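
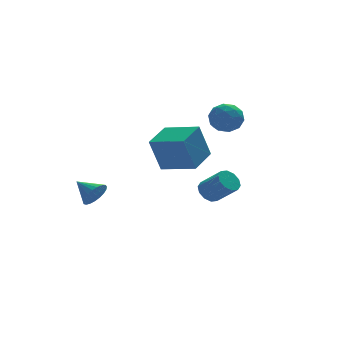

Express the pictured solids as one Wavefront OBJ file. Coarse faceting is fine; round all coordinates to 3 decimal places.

v 3.212 2.889 4.465
v 3.746 2.903 3.596
v 2.794 1.317 4.184
v 3.328 1.331 3.315
v 3.812 1.373 4.211
v 4.071 2.344 4.385
v 2.469 1.876 3.395
v 2.728 2.847 3.569
v 3.287 2.277 2.935
v 4.117 1.966 3.439
v 2.423 2.254 4.341
v 3.253 1.943 4.845
v 3.515 3.034 4.055
v 3.025 1.186 3.725
v 3.309 1.211 4.252
v 3.623 1.219 3.741
v 3.706 2.705 4.519
v 4.02 2.714 4.008
v 4.059 1.814 4.37
v 2.52 1.506 3.772
v 2.834 1.515 3.261
v 2.917 3.001 4.039
v 3.231 3.009 3.528
v 2.481 2.406 3.41
v 3.559 2.674 3.156
v 3.314 1.75 2.99
v 2.809 2.07 3.037
v 2.961 2.641 3.14
v 4.047 2.491 3.452
v 3.802 1.567 3.287
v 4.087 1.592 3.814
v 4.238 2.163 3.916
v 3.777 2.123 3.063
v 2.738 2.653 4.493
v 2.493 1.729 4.328
v 2.302 2.057 3.864
v 2.453 2.628 3.966
v 3.226 2.47 4.79
v 2.981 1.546 4.624
v 3.579 1.579 4.64
v 3.731 2.15 4.743
v 2.763 2.097 4.717
v 0.879 -1.813 0.459
v 1.461 -1.845 0.02
v 2.224 -2.78 1.102
v 1.641 -2.747 1.541
v 1.512 -1.489 0.293
v 2.274 -2.424 1.374
v 1.32 -1.257 0.629
v 2.083 -2.191 1.71
v 0.96 -1.236 0.9
v 1.723 -2.171 1.981
v 0.569 -1.436 1.003
v 1.332 -2.371 2.084
v 0.296 -1.78 0.898
v 1.059 -2.715 1.98
v 0.246 -2.136 0.626
v 1.008 -3.071 1.707
v 0.437 -2.369 0.29
v 1.2 -3.303 1.371
v 0.797 -2.389 0.019
v 1.56 -3.324 1.1
v 1.188 -2.189 -0.084
v 1.951 -3.124 0.997
v 0.551 -0.75 1.702
v -0.076 -0.697 3.716
v -0.814 0.748 1.237
v -1.441 0.802 3.251
v 1.841 0.538 2.069
v 1.214 0.592 4.083
v 0.476 2.037 1.604
v -0.151 2.09 3.618
v -3.654 3.197 -1.25
v -3.222 3.753 -1.743
v -4.346 4.283 -0.63
v -3.51 3.684 -1.944
v -3.823 3.531 -2.024
v -4.106 3.319 -1.971
v -4.312 3.087 -1.793
v -4.403 2.874 -1.521
v -4.365 2.716 -1.202
v -4.204 2.641 -0.892
v -3.948 2.663 -0.643
v -3.641 2.777 -0.5
v -3.336 2.963 -0.486
v -3.086 3.19 -0.604
v -2.934 3.418 -0.834
v -2.907 3.607 -1.136
v -3.009 3.726 -1.458
f 1 38 17
f 38 12 41
f 17 41 6
f 38 41 17
f 1 17 13
f 17 6 18
f 13 18 2
f 17 18 13
f 1 13 22
f 13 2 23
f 22 23 8
f 13 23 22
f 1 22 34
f 22 8 37
f 34 37 11
f 22 37 34
f 1 34 38
f 34 11 42
f 38 42 12
f 34 42 38
f 2 18 29
f 18 6 32
f 29 32 10
f 18 32 29
f 6 41 19
f 41 12 40
f 19 40 5
f 41 40 19
f 12 42 39
f 42 11 35
f 39 35 3
f 42 35 39
f 11 37 36
f 37 8 24
f 36 24 7
f 37 24 36
f 8 23 28
f 23 2 25
f 28 25 9
f 23 25 28
f 4 30 16
f 30 10 31
f 16 31 5
f 30 31 16
f 4 16 14
f 16 5 15
f 14 15 3
f 16 15 14
f 4 14 21
f 14 3 20
f 21 20 7
f 14 20 21
f 4 21 26
f 21 7 27
f 26 27 9
f 21 27 26
f 4 26 30
f 26 9 33
f 30 33 10
f 26 33 30
f 5 31 19
f 31 10 32
f 19 32 6
f 31 32 19
f 3 15 39
f 15 5 40
f 39 40 12
f 15 40 39
f 7 20 36
f 20 3 35
f 36 35 11
f 20 35 36
f 9 27 28
f 27 7 24
f 28 24 8
f 27 24 28
f 10 33 29
f 33 9 25
f 29 25 2
f 33 25 29
f 44 43 47
f 44 47 45
f 45 47 48
f 45 48 46
f 47 43 49
f 47 49 48
f 48 49 50
f 48 50 46
f 49 43 51
f 49 51 50
f 50 51 52
f 50 52 46
f 51 43 53
f 51 53 52
f 52 53 54
f 52 54 46
f 53 43 55
f 53 55 54
f 54 55 56
f 54 56 46
f 55 43 57
f 55 57 56
f 56 57 58
f 56 58 46
f 57 43 59
f 57 59 58
f 58 59 60
f 58 60 46
f 59 43 61
f 59 61 60
f 60 61 62
f 60 62 46
f 61 43 63
f 61 63 62
f 62 63 64
f 62 64 46
f 63 43 44
f 63 44 64
f 64 44 45
f 64 45 46
f 66 68 65
f 69 66 65
f 65 68 67
f 67 69 65
f 66 72 68
f 70 66 69
f 70 72 66
f 68 72 67
f 71 69 67
f 67 72 71
f 71 70 69
f 72 70 71
f 74 73 76
f 74 76 75
f 76 73 77
f 76 77 75
f 77 73 78
f 77 78 75
f 78 73 79
f 78 79 75
f 79 73 80
f 79 80 75
f 80 73 81
f 80 81 75
f 81 73 82
f 81 82 75
f 82 73 83
f 82 83 75
f 83 73 84
f 83 84 75
f 84 73 85
f 84 85 75
f 85 73 86
f 85 86 75
f 86 73 87
f 86 87 75
f 87 73 88
f 87 88 75
f 88 73 89
f 88 89 75
f 89 73 74
f 89 74 75



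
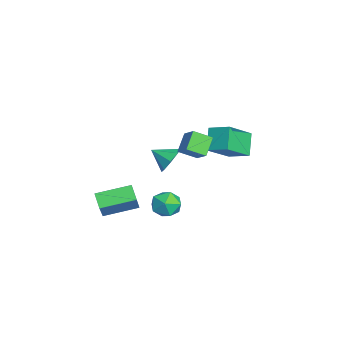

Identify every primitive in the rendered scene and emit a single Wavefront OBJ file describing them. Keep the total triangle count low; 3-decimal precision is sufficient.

v -2.18 1.981 -0.384
v -1.562 2.918 0.041
v -3.154 3.123 -1.483
v -2.535 4.06 -1.058
v -1.265 1.82 -1.362
v -0.646 2.757 -0.937
v -2.238 2.962 -2.461
v -1.62 3.899 -2.036
v 2.811 -3.351 -2.018
v 3.925 -3.498 -0.729
v 2.604 -1.704 -1.651
v 3.718 -1.851 -0.362
v 3.462 -3.149 -2.558
v 4.576 -3.296 -1.269
v 3.255 -1.502 -2.191
v 4.369 -1.649 -0.902
v 0.998 -0.122 -3.584
v 1.664 0.371 -3.644
v 1.596 -0.811 -2.596
v 2.262 -0.318 -2.656
v 1.547 -0.015 -2.362
v 1.177 0.41 -2.972
v 2.083 -0.85 -3.268
v 1.713 -0.425 -3.878
v 2.335 -0.079 -3.449
v 2.003 0.437 -2.888
v 1.257 -0.877 -3.352
v 0.925 -0.361 -2.791
v 0.396 1.575 0.39
v 0.434 0.677 0.874
v 1.138 1.938 1.005
v 1.176 1.04 1.488
v 1.164 1.22 -0.328
v 1.202 0.322 0.155
v 1.906 1.583 0.286
v 1.944 0.685 0.77
v 0.552 0.061 -0.85
v 1.255 0.022 -0.491
v 0.228 -0.841 -0.31
v 0.855 0.352 -0.181
v 0.277 0.512 -0.262
v -0.139 0.407 -0.688
v -0.151 0.1 -1.208
v 0.25 -0.23 -1.519
v 0.827 -0.39 -1.438
v 1.244 -0.285 -1.012
f 2 4 1
f 5 2 1
f 1 4 3
f 3 5 1
f 2 8 4
f 6 2 5
f 6 8 2
f 4 8 3
f 7 5 3
f 3 8 7
f 7 6 5
f 8 6 7
f 10 12 9
f 13 10 9
f 9 12 11
f 11 13 9
f 10 16 12
f 14 10 13
f 14 16 10
f 12 16 11
f 15 13 11
f 11 16 15
f 15 14 13
f 16 14 15
f 17 28 22
f 17 22 18
f 17 18 24
f 17 24 27
f 17 27 28
f 18 22 26
f 22 28 21
f 28 27 19
f 27 24 23
f 24 18 25
f 20 26 21
f 20 21 19
f 20 19 23
f 20 23 25
f 20 25 26
f 21 26 22
f 19 21 28
f 23 19 27
f 25 23 24
f 26 25 18
f 30 32 29
f 33 30 29
f 29 32 31
f 31 33 29
f 30 36 32
f 34 30 33
f 34 36 30
f 32 36 31
f 35 33 31
f 31 36 35
f 35 34 33
f 36 34 35
f 38 37 40
f 38 40 39
f 40 37 41
f 40 41 39
f 41 37 42
f 41 42 39
f 42 37 43
f 42 43 39
f 43 37 44
f 43 44 39
f 44 37 45
f 44 45 39
f 45 37 46
f 45 46 39
f 46 37 38
f 46 38 39



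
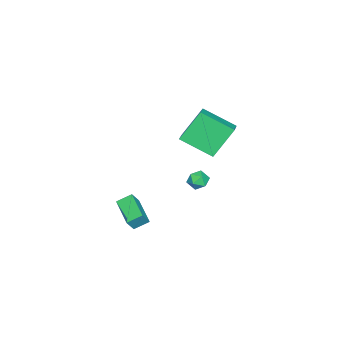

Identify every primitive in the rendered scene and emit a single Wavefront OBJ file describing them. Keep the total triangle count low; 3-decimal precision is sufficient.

v -3.906 -2.448 2.053
v -4.887 -1.623 3.791
v -4.045 -0.541 1.069
v -5.027 0.284 2.808
v -2.733 -2.104 2.552
v -3.715 -1.279 4.291
v -2.873 -0.197 1.569
v -3.854 0.628 3.307
v 2.049 -3.212 -0.063
v 1.59 -2.529 0.391
v 3.296 -2.062 -0.533
v 2.837 -1.379 -0.079
v 2.503 -3.401 0.679
v 2.044 -2.718 1.133
v 3.75 -2.251 0.209
v 3.291 -1.568 0.663
v -1.359 -0.154 0.998
v -0.923 0.168 0.618
v -0.557 -0.528 1.602
v -0.121 -0.206 1.222
v -0.532 0.134 1.615
v -1.027 0.365 1.241
v -0.453 -0.725 0.979
v -0.948 -0.494 0.605
v -0.362 -0.185 0.606
v -0.411 0.346 0.999
v -1.069 -0.706 1.221
v -1.118 -0.175 1.614
f 2 4 1
f 5 2 1
f 1 4 3
f 3 5 1
f 2 8 4
f 6 2 5
f 6 8 2
f 4 8 3
f 7 5 3
f 3 8 7
f 7 6 5
f 8 6 7
f 10 12 9
f 13 10 9
f 9 12 11
f 11 13 9
f 10 16 12
f 14 10 13
f 14 16 10
f 12 16 11
f 15 13 11
f 11 16 15
f 15 14 13
f 16 14 15
f 17 28 22
f 17 22 18
f 17 18 24
f 17 24 27
f 17 27 28
f 18 22 26
f 22 28 21
f 28 27 19
f 27 24 23
f 24 18 25
f 20 26 21
f 20 21 19
f 20 19 23
f 20 23 25
f 20 25 26
f 21 26 22
f 19 21 28
f 23 19 27
f 25 23 24
f 26 25 18



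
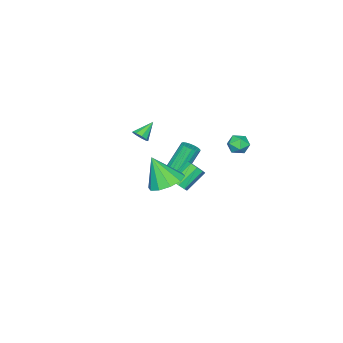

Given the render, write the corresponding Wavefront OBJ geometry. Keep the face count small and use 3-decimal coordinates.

v -4.45 1.071 0.726
v -3.797 1.29 0.468
v -3.903 0.41 1.552
v -3.25 0.629 1.294
v -3.688 1.108 1.64
v -4.026 1.517 1.13
v -3.674 0.183 0.89
v -4.012 0.592 0.38
v -3.317 0.741 0.569
v -3.325 1.313 1.033
v -4.375 0.387 0.987
v -4.383 0.959 1.451
v -1.007 -1.293 -1.663
v -0.569 -1.338 -1.171
v -1.695 -0.893 -0.126
v -2.133 -0.847 -0.617
v -0.564 -0.921 -1.344
v -1.691 -0.476 -0.299
v -0.767 -0.678 -1.666
v -1.893 -0.232 -0.621
v -1.082 -0.723 -1.986
v -2.208 -0.277 -0.941
v -1.362 -1.034 -2.155
v -2.488 -0.588 -1.11
v -1.475 -1.466 -2.094
v -2.602 -1.021 -1.048
v -1.37 -1.818 -1.83
v -2.496 -1.372 -0.785
v -1.095 -1.923 -1.489
v -2.221 -1.478 -0.443
v -0.778 -1.734 -1.228
v -1.905 -1.288 -0.183
v -2.905 -2.92 -2.34
v -2.447 -2.547 -2.188
v -3.437 -2.086 -0.347
v -3.895 -2.46 -0.5
v -2.618 -2.383 -2.32
v -3.607 -1.922 -0.48
v -2.845 -2.325 -2.457
v -3.835 -1.864 -0.616
v -3.084 -2.385 -2.571
v -4.074 -1.924 -0.73
v -3.288 -2.551 -2.639
v -4.278 -2.09 -0.798
v -3.416 -2.79 -2.647
v -4.405 -2.329 -0.807
v -3.443 -3.055 -2.596
v -4.432 -2.594 -0.755
v -3.363 -3.294 -2.493
v -4.353 -2.833 -0.652
v -3.193 -3.458 -2.36
v -4.182 -2.997 -0.52
v -2.965 -3.516 -2.224
v -3.955 -3.055 -0.383
v -2.726 -3.456 -2.11
v -3.716 -2.995 -0.269
v -2.522 -3.29 -2.042
v -3.512 -2.829 -0.201
v -2.395 -3.051 -2.033
v -3.384 -2.59 -0.193
v -2.368 -2.786 -2.085
v -3.357 -2.325 -0.244
v 3.757 1.426 2.33
v 4.744 1.107 2.067
v 3.923 0.554 4.01
v 4.792 1.695 2.367
v 4.444 2.179 2.653
v 3.834 2.376 2.815
v 3.195 2.21 2.792
v 2.77 1.744 2.593
v 2.722 1.157 2.293
v 3.07 0.672 2.007
v 3.68 0.475 1.845
v 4.319 0.641 1.868
v 1.526 -2.01 3.399
v 1.822 -1.67 3.696
v 0.574 -1.83 4.141
v 1.648 -1.485 3.428
v 1.417 -1.546 3.147
v 1.237 -1.823 2.983
v 1.192 -2.189 3.014
v 1.303 -2.471 3.225
v 1.519 -2.537 3.518
v 1.737 -2.357 3.755
v 1.857 -2.015 3.825
f 1 12 6
f 1 6 2
f 1 2 8
f 1 8 11
f 1 11 12
f 2 6 10
f 6 12 5
f 12 11 3
f 11 8 7
f 8 2 9
f 4 10 5
f 4 5 3
f 4 3 7
f 4 7 9
f 4 9 10
f 5 10 6
f 3 5 12
f 7 3 11
f 9 7 8
f 10 9 2
f 14 13 17
f 14 17 15
f 15 17 18
f 15 18 16
f 17 13 19
f 17 19 18
f 18 19 20
f 18 20 16
f 19 13 21
f 19 21 20
f 20 21 22
f 20 22 16
f 21 13 23
f 21 23 22
f 22 23 24
f 22 24 16
f 23 13 25
f 23 25 24
f 24 25 26
f 24 26 16
f 25 13 27
f 25 27 26
f 26 27 28
f 26 28 16
f 27 13 29
f 27 29 28
f 28 29 30
f 28 30 16
f 29 13 31
f 29 31 30
f 30 31 32
f 30 32 16
f 31 13 14
f 31 14 32
f 32 14 15
f 32 15 16
f 34 33 37
f 34 37 35
f 35 37 38
f 35 38 36
f 37 33 39
f 37 39 38
f 38 39 40
f 38 40 36
f 39 33 41
f 39 41 40
f 40 41 42
f 40 42 36
f 41 33 43
f 41 43 42
f 42 43 44
f 42 44 36
f 43 33 45
f 43 45 44
f 44 45 46
f 44 46 36
f 45 33 47
f 45 47 46
f 46 47 48
f 46 48 36
f 47 33 49
f 47 49 48
f 48 49 50
f 48 50 36
f 49 33 51
f 49 51 50
f 50 51 52
f 50 52 36
f 51 33 53
f 51 53 52
f 52 53 54
f 52 54 36
f 53 33 55
f 53 55 54
f 54 55 56
f 54 56 36
f 55 33 57
f 55 57 56
f 56 57 58
f 56 58 36
f 57 33 59
f 57 59 58
f 58 59 60
f 58 60 36
f 59 33 61
f 59 61 60
f 60 61 62
f 60 62 36
f 61 33 34
f 61 34 62
f 62 34 35
f 62 35 36
f 64 63 66
f 64 66 65
f 66 63 67
f 66 67 65
f 67 63 68
f 67 68 65
f 68 63 69
f 68 69 65
f 69 63 70
f 69 70 65
f 70 63 71
f 70 71 65
f 71 63 72
f 71 72 65
f 72 63 73
f 72 73 65
f 73 63 74
f 73 74 65
f 74 63 64
f 74 64 65
f 76 75 78
f 76 78 77
f 78 75 79
f 78 79 77
f 79 75 80
f 79 80 77
f 80 75 81
f 80 81 77
f 81 75 82
f 81 82 77
f 82 75 83
f 82 83 77
f 83 75 84
f 83 84 77
f 84 75 85
f 84 85 77
f 85 75 76
f 85 76 77



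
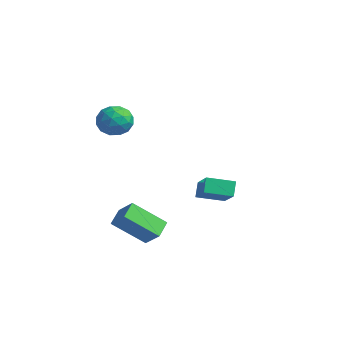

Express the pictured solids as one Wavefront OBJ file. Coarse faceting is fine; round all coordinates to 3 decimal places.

v 2.044 -3.452 -3.175
v 1.471 -2.775 -2.69
v 2.641 -2.075 -4.389
v 2.069 -1.399 -3.904
v 2.891 -3.221 -2.496
v 2.319 -2.545 -2.011
v 3.489 -1.845 -3.71
v 2.916 -1.168 -3.225
v -0.08 -1.485 2.635
v 0.594 -1.823 2.137
v -1.014 -2.417 2.003
v -0.34 -2.755 1.505
v -0.36 -2.901 2.397
v 0.217 -2.325 2.787
v -0.637 -1.915 1.353
v -0.06 -1.339 1.743
v 0.25 -2.089 1.344
v 0.421 -2.698 1.989
v -0.841 -1.542 2.151
v -0.67 -2.151 2.796
v 0.339 -1.572 2.441
v -0.759 -2.668 1.699
v -0.771 -2.754 2.223
v -0.375 -2.952 1.93
v 0.118 -1.867 2.824
v 0.514 -2.066 2.531
v -0.047 -2.7 2.684
v -0.934 -2.174 1.609
v -0.538 -2.373 1.316
v -0.045 -1.288 2.21
v 0.351 -1.486 1.917
v -0.373 -1.54 1.456
v 0.533 -1.927 1.682
v -0.016 -2.475 1.311
v -0.191 -1.981 1.222
v 0.148 -1.643 1.451
v 0.634 -2.286 2.062
v 0.085 -2.833 1.69
v 0.073 -2.919 2.215
v 0.412 -2.581 2.444
v 0.431 -2.442 1.596
v -0.505 -1.407 2.45
v -1.054 -1.954 2.078
v -0.832 -1.659 1.696
v -0.493 -1.321 1.925
v -0.404 -1.765 2.829
v -0.953 -2.313 2.458
v -0.568 -2.597 2.689
v -0.229 -2.259 2.918
v -0.851 -1.798 2.544
v -1.39 2.702 -2.909
v 0.054 2.346 -2.066
v -0.897 3.976 -3.216
v 0.547 3.62 -2.373
v -1.027 2.38 -3.667
v 0.417 2.024 -2.824
v -0.534 3.654 -3.974
v 0.91 3.298 -3.131
f 2 4 1
f 5 2 1
f 1 4 3
f 3 5 1
f 2 8 4
f 6 2 5
f 6 8 2
f 4 8 3
f 7 5 3
f 3 8 7
f 7 6 5
f 8 6 7
f 9 46 25
f 46 20 49
f 25 49 14
f 46 49 25
f 9 25 21
f 25 14 26
f 21 26 10
f 25 26 21
f 9 21 30
f 21 10 31
f 30 31 16
f 21 31 30
f 9 30 42
f 30 16 45
f 42 45 19
f 30 45 42
f 9 42 46
f 42 19 50
f 46 50 20
f 42 50 46
f 10 26 37
f 26 14 40
f 37 40 18
f 26 40 37
f 14 49 27
f 49 20 48
f 27 48 13
f 49 48 27
f 20 50 47
f 50 19 43
f 47 43 11
f 50 43 47
f 19 45 44
f 45 16 32
f 44 32 15
f 45 32 44
f 16 31 36
f 31 10 33
f 36 33 17
f 31 33 36
f 12 38 24
f 38 18 39
f 24 39 13
f 38 39 24
f 12 24 22
f 24 13 23
f 22 23 11
f 24 23 22
f 12 22 29
f 22 11 28
f 29 28 15
f 22 28 29
f 12 29 34
f 29 15 35
f 34 35 17
f 29 35 34
f 12 34 38
f 34 17 41
f 38 41 18
f 34 41 38
f 13 39 27
f 39 18 40
f 27 40 14
f 39 40 27
f 11 23 47
f 23 13 48
f 47 48 20
f 23 48 47
f 15 28 44
f 28 11 43
f 44 43 19
f 28 43 44
f 17 35 36
f 35 15 32
f 36 32 16
f 35 32 36
f 18 41 37
f 41 17 33
f 37 33 10
f 41 33 37
f 52 54 51
f 55 52 51
f 51 54 53
f 53 55 51
f 52 58 54
f 56 52 55
f 56 58 52
f 54 58 53
f 57 55 53
f 53 58 57
f 57 56 55
f 58 56 57



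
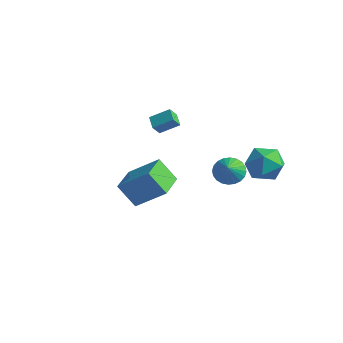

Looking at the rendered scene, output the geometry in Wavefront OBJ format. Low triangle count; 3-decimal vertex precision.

v 1.449 2.798 -3.826
v 1.947 3.531 -3.545
v 2.071 2.042 -2.954
v 1.661 3.551 -3.324
v 1.342 3.457 -3.178
v 1.04 3.262 -3.131
v 0.8 2.996 -3.19
v 0.658 2.7 -3.346
v 0.638 2.419 -3.574
v 0.74 2.196 -3.841
v 0.951 2.064 -4.106
v 1.237 2.044 -4.328
v 1.556 2.139 -4.473
v 1.858 2.334 -4.52
v 2.098 2.599 -4.461
v 2.24 2.895 -4.306
v 2.261 3.176 -4.077
v 2.158 3.399 -3.81
v 2.992 4.121 -2.221
v 4.151 4.266 -2.64
v 3.269 2.134 -2.14
v 4.428 2.279 -2.559
v 4.126 2.671 -1.421
v 3.955 3.899 -1.471
v 3.465 2.501 -3.309
v 3.294 3.729 -3.359
v 4.444 3.265 -3.312
v 4.852 3.369 -2.145
v 2.568 3.031 -2.635
v 2.976 3.135 -1.468
v 0.804 -4.679 -2.097
v 2.209 -3.789 -0.848
v -0.176 -3.03 -2.17
v 1.228 -2.139 -0.921
v 1.672 -4.221 -3.399
v 3.076 -3.33 -2.15
v 0.691 -2.571 -3.472
v 2.096 -1.681 -2.223
v -3.232 1.973 -2.517
v -3.215 1.434 -1.873
v -3.964 2.39 -2.148
v -3.947 1.851 -1.504
v -2.433 2.789 -1.856
v -2.416 2.25 -1.212
v -3.165 3.206 -1.487
v -3.148 2.667 -0.843
f 2 1 4
f 2 4 3
f 4 1 5
f 4 5 3
f 5 1 6
f 5 6 3
f 6 1 7
f 6 7 3
f 7 1 8
f 7 8 3
f 8 1 9
f 8 9 3
f 9 1 10
f 9 10 3
f 10 1 11
f 10 11 3
f 11 1 12
f 11 12 3
f 12 1 13
f 12 13 3
f 13 1 14
f 13 14 3
f 14 1 15
f 14 15 3
f 15 1 16
f 15 16 3
f 16 1 17
f 16 17 3
f 17 1 18
f 17 18 3
f 18 1 2
f 18 2 3
f 19 30 24
f 19 24 20
f 19 20 26
f 19 26 29
f 19 29 30
f 20 24 28
f 24 30 23
f 30 29 21
f 29 26 25
f 26 20 27
f 22 28 23
f 22 23 21
f 22 21 25
f 22 25 27
f 22 27 28
f 23 28 24
f 21 23 30
f 25 21 29
f 27 25 26
f 28 27 20
f 32 34 31
f 35 32 31
f 31 34 33
f 33 35 31
f 32 38 34
f 36 32 35
f 36 38 32
f 34 38 33
f 37 35 33
f 33 38 37
f 37 36 35
f 38 36 37
f 40 42 39
f 43 40 39
f 39 42 41
f 41 43 39
f 40 46 42
f 44 40 43
f 44 46 40
f 42 46 41
f 45 43 41
f 41 46 45
f 45 44 43
f 46 44 45



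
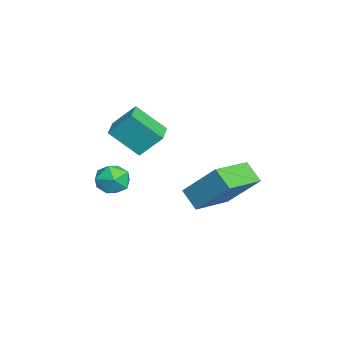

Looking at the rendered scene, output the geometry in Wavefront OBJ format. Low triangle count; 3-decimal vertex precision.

v -2.34 -2.694 -0.622
v -2.262 -1.822 0.312
v -2.202 -1.542 -1.709
v -2.124 -0.67 -0.775
v -1.236 -2.81 -0.605
v -1.158 -1.938 0.329
v -1.098 -1.658 -1.692
v -1.02 -0.786 -0.758
v -0.143 1.58 -3.575
v -0.71 1.087 -2.914
v 0.491 2.755 -2.155
v -0.075 2.263 -1.494
v 1.235 0.437 -3.246
v 0.669 -0.055 -2.585
v 1.87 1.613 -1.826
v 1.303 1.12 -1.165
v -2.679 -2.102 -3.791
v -2.225 -2.127 -3.134
v -2.375 -3.333 -4.046
v -1.921 -3.358 -3.389
v -2.716 -3.308 -3.324
v -2.904 -2.547 -3.166
v -1.696 -2.913 -4.014
v -1.884 -2.152 -3.856
v -1.618 -2.628 -3.271
v -2.248 -2.872 -2.845
v -2.352 -2.588 -4.335
v -2.982 -2.832 -3.909
f 2 4 1
f 5 2 1
f 1 4 3
f 3 5 1
f 2 8 4
f 6 2 5
f 6 8 2
f 4 8 3
f 7 5 3
f 3 8 7
f 7 6 5
f 8 6 7
f 10 12 9
f 13 10 9
f 9 12 11
f 11 13 9
f 10 16 12
f 14 10 13
f 14 16 10
f 12 16 11
f 15 13 11
f 11 16 15
f 15 14 13
f 16 14 15
f 17 28 22
f 17 22 18
f 17 18 24
f 17 24 27
f 17 27 28
f 18 22 26
f 22 28 21
f 28 27 19
f 27 24 23
f 24 18 25
f 20 26 21
f 20 21 19
f 20 19 23
f 20 23 25
f 20 25 26
f 21 26 22
f 19 21 28
f 23 19 27
f 25 23 24
f 26 25 18



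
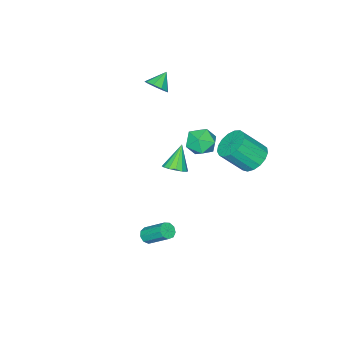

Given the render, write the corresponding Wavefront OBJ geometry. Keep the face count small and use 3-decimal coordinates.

v 3.482 0.982 -3.538
v 3.779 1.301 -3.857
v 3.615 2.596 -2.722
v 3.318 2.278 -2.402
v 3.422 1.332 -3.945
v 3.257 2.627 -2.81
v 3.092 1.2 -3.842
v 2.928 2.495 -2.707
v 2.946 0.966 -3.596
v 2.781 2.261 -2.461
v 3.05 0.74 -3.323
v 2.886 2.035 -2.188
v 3.357 0.627 -3.151
v 3.192 1.922 -2.015
v 3.722 0.681 -3.159
v 3.557 1.976 -2.024
v 3.975 0.876 -3.345
v 3.811 2.171 -2.209
v 3.998 1.121 -3.62
v 3.833 2.416 -2.485
v -1.785 4.026 1.422
v -1.275 4.858 1.64
v -0.365 3.946 2.995
v -0.875 3.114 2.778
v -1.663 4.885 1.919
v -0.753 3.974 3.274
v -2.079 4.716 2.084
v -1.169 3.804 3.439
v -2.428 4.388 2.098
v -1.517 3.476 3.453
v -2.629 3.977 1.957
v -1.719 3.066 3.312
v -2.637 3.578 1.693
v -1.727 2.666 3.049
v -2.45 3.281 1.368
v -1.54 2.369 2.723
v -2.111 3.155 1.055
v -1.2 2.243 2.41
v -1.697 3.228 0.826
v -0.786 2.316 2.181
v -1.303 3.484 0.734
v -0.393 2.572 2.089
v -1.02 3.864 0.799
v -0.109 2.953 2.155
v -0.912 4.281 1.008
v -0.001 3.37 2.363
v -1.004 4.64 1.311
v -0.094 3.728 2.666
v -2.411 -3.574 2.995
v -1.96 -3.912 3.52
v -3.309 -3.606 3.745
v -1.936 -3.388 3.572
v -2.134 -2.951 3.354
v -2.462 -2.806 2.968
v -2.766 -3.02 2.595
v -2.904 -3.493 2.409
v -2.812 -4.004 2.497
v -2.532 -4.314 2.819
v -2.196 -4.277 3.222
v -0.784 2.099 2.325
v 0.015 1.863 1.775
v -1.315 0.577 2.205
v -0.516 0.341 1.655
v -0.409 0.555 2.624
v -0.08 1.496 2.699
v -1.22 0.944 1.281
v -0.891 1.885 1.356
v -0.254 1.149 1.129
v 0.247 0.909 1.959
v -1.547 1.531 2.021
v -1.046 1.291 2.851
v -1.408 -1.326 -2.403
v -0.801 -1.235 -1.955
v -2.372 -1.634 -1.037
v -0.96 -0.876 -1.985
v -1.238 -0.638 -2.128
v -1.562 -0.584 -2.344
v -1.845 -0.729 -2.576
v -2.011 -1.033 -2.762
v -2.015 -1.416 -2.852
v -1.857 -1.775 -2.821
v -1.578 -2.014 -2.678
v -1.254 -2.068 -2.462
v -0.971 -1.923 -2.23
v -0.806 -1.618 -2.044
f 2 1 5
f 2 5 3
f 3 5 6
f 3 6 4
f 5 1 7
f 5 7 6
f 6 7 8
f 6 8 4
f 7 1 9
f 7 9 8
f 8 9 10
f 8 10 4
f 9 1 11
f 9 11 10
f 10 11 12
f 10 12 4
f 11 1 13
f 11 13 12
f 12 13 14
f 12 14 4
f 13 1 15
f 13 15 14
f 14 15 16
f 14 16 4
f 15 1 17
f 15 17 16
f 16 17 18
f 16 18 4
f 17 1 19
f 17 19 18
f 18 19 20
f 18 20 4
f 19 1 2
f 19 2 20
f 20 2 3
f 20 3 4
f 22 21 25
f 22 25 23
f 23 25 26
f 23 26 24
f 25 21 27
f 25 27 26
f 26 27 28
f 26 28 24
f 27 21 29
f 27 29 28
f 28 29 30
f 28 30 24
f 29 21 31
f 29 31 30
f 30 31 32
f 30 32 24
f 31 21 33
f 31 33 32
f 32 33 34
f 32 34 24
f 33 21 35
f 33 35 34
f 34 35 36
f 34 36 24
f 35 21 37
f 35 37 36
f 36 37 38
f 36 38 24
f 37 21 39
f 37 39 38
f 38 39 40
f 38 40 24
f 39 21 41
f 39 41 40
f 40 41 42
f 40 42 24
f 41 21 43
f 41 43 42
f 42 43 44
f 42 44 24
f 43 21 45
f 43 45 44
f 44 45 46
f 44 46 24
f 45 21 47
f 45 47 46
f 46 47 48
f 46 48 24
f 47 21 22
f 47 22 48
f 48 22 23
f 48 23 24
f 50 49 52
f 50 52 51
f 52 49 53
f 52 53 51
f 53 49 54
f 53 54 51
f 54 49 55
f 54 55 51
f 55 49 56
f 55 56 51
f 56 49 57
f 56 57 51
f 57 49 58
f 57 58 51
f 58 49 59
f 58 59 51
f 59 49 50
f 59 50 51
f 60 71 65
f 60 65 61
f 60 61 67
f 60 67 70
f 60 70 71
f 61 65 69
f 65 71 64
f 71 70 62
f 70 67 66
f 67 61 68
f 63 69 64
f 63 64 62
f 63 62 66
f 63 66 68
f 63 68 69
f 64 69 65
f 62 64 71
f 66 62 70
f 68 66 67
f 69 68 61
f 73 72 75
f 73 75 74
f 75 72 76
f 75 76 74
f 76 72 77
f 76 77 74
f 77 72 78
f 77 78 74
f 78 72 79
f 78 79 74
f 79 72 80
f 79 80 74
f 80 72 81
f 80 81 74
f 81 72 82
f 81 82 74
f 82 72 83
f 82 83 74
f 83 72 84
f 83 84 74
f 84 72 85
f 84 85 74
f 85 72 73
f 85 73 74



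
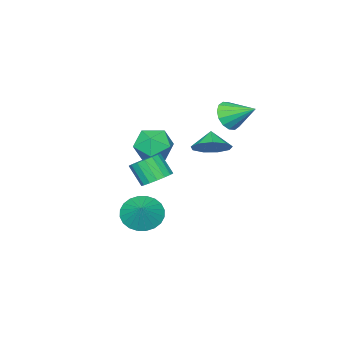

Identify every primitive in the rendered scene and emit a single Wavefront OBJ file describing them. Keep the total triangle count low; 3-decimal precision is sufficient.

v -0.778 1.107 1.159
v 0.063 1.359 0.456
v 0.337 0.021 2.104
v 1.178 0.273 1.401
v 0.778 1.056 2.103
v 0.089 1.727 1.519
v 0.311 -0.347 1.041
v -0.378 0.324 0.457
v 0.736 0.46 0.383
v 1.025 1.327 1.039
v -0.625 0.053 1.521
v -0.336 0.92 2.177
v 3.317 4.024 1.396
v 3.721 3.457 0.963
v 3.766 2.689 2.01
v 3.363 3.256 2.444
v 4.006 3.68 1.114
v 4.052 2.912 2.162
v 4.134 3.982 1.33
v 4.179 3.214 2.378
v 4.074 4.294 1.561
v 4.119 3.525 2.609
v 3.841 4.544 1.755
v 3.886 3.775 2.802
v 3.488 4.674 1.866
v 3.533 3.906 2.913
v 3.096 4.656 1.87
v 3.141 3.888 2.917
v 2.755 4.493 1.765
v 2.8 3.725 2.812
v 2.542 4.223 1.576
v 2.588 3.454 2.623
v 2.507 3.907 1.345
v 2.553 3.138 2.393
v 2.658 3.618 1.127
v 2.703 2.849 2.174
v 2.96 3.422 0.97
v 3.005 2.653 2.017
v 3.343 3.364 0.911
v 3.389 2.595 1.958
v -2.93 1.623 0.29
v -2.099 0.997 0.431
v -3.47 1.077 1.05
v -2.056 1.564 0.869
v -2.422 2.159 1.037
v -3.025 2.503 0.855
v -3.584 2.436 0.409
v -3.837 1.988 -0.092
v -3.666 1.37 -0.415
v -3.15 0.87 -0.408
v -2.531 0.723 -0.074
v -2.991 2.701 2.86
v -2.622 2.352 3.615
v -3.349 4.099 3.68
v -2.267 2.572 3.396
v -2.107 2.825 3.033
v -2.183 3.046 2.624
v -2.476 3.174 2.278
v -2.907 3.175 2.088
v -3.361 3.049 2.105
v -3.715 2.83 2.324
v -3.876 2.576 2.687
v -3.8 2.356 3.096
v -3.507 2.228 3.442
v -3.076 2.227 3.632
v 2.078 1.774 -2.29
v 2.756 2.121 -3.07
v 2.802 2.426 -1.37
v 2.468 2.433 -3.065
v 2.121 2.646 -2.942
v 1.767 2.725 -2.72
v 1.46 2.66 -2.433
v 1.248 2.46 -2.124
v 1.162 2.155 -1.84
v 1.215 1.792 -1.624
v 1.4 1.426 -1.51
v 1.688 1.114 -1.515
v 2.036 0.901 -1.637
v 2.39 0.822 -1.859
v 2.696 0.887 -2.147
v 2.909 1.087 -2.456
v 2.995 1.392 -2.74
v 2.941 1.755 -2.955
f 1 12 6
f 1 6 2
f 1 2 8
f 1 8 11
f 1 11 12
f 2 6 10
f 6 12 5
f 12 11 3
f 11 8 7
f 8 2 9
f 4 10 5
f 4 5 3
f 4 3 7
f 4 7 9
f 4 9 10
f 5 10 6
f 3 5 12
f 7 3 11
f 9 7 8
f 10 9 2
f 14 13 17
f 14 17 15
f 15 17 18
f 15 18 16
f 17 13 19
f 17 19 18
f 18 19 20
f 18 20 16
f 19 13 21
f 19 21 20
f 20 21 22
f 20 22 16
f 21 13 23
f 21 23 22
f 22 23 24
f 22 24 16
f 23 13 25
f 23 25 24
f 24 25 26
f 24 26 16
f 25 13 27
f 25 27 26
f 26 27 28
f 26 28 16
f 27 13 29
f 27 29 28
f 28 29 30
f 28 30 16
f 29 13 31
f 29 31 30
f 30 31 32
f 30 32 16
f 31 13 33
f 31 33 32
f 32 33 34
f 32 34 16
f 33 13 35
f 33 35 34
f 34 35 36
f 34 36 16
f 35 13 37
f 35 37 36
f 36 37 38
f 36 38 16
f 37 13 39
f 37 39 38
f 38 39 40
f 38 40 16
f 39 13 14
f 39 14 40
f 40 14 15
f 40 15 16
f 42 41 44
f 42 44 43
f 44 41 45
f 44 45 43
f 45 41 46
f 45 46 43
f 46 41 47
f 46 47 43
f 47 41 48
f 47 48 43
f 48 41 49
f 48 49 43
f 49 41 50
f 49 50 43
f 50 41 51
f 50 51 43
f 51 41 42
f 51 42 43
f 53 52 55
f 53 55 54
f 55 52 56
f 55 56 54
f 56 52 57
f 56 57 54
f 57 52 58
f 57 58 54
f 58 52 59
f 58 59 54
f 59 52 60
f 59 60 54
f 60 52 61
f 60 61 54
f 61 52 62
f 61 62 54
f 62 52 63
f 62 63 54
f 63 52 64
f 63 64 54
f 64 52 65
f 64 65 54
f 65 52 53
f 65 53 54
f 67 66 69
f 67 69 68
f 69 66 70
f 69 70 68
f 70 66 71
f 70 71 68
f 71 66 72
f 71 72 68
f 72 66 73
f 72 73 68
f 73 66 74
f 73 74 68
f 74 66 75
f 74 75 68
f 75 66 76
f 75 76 68
f 76 66 77
f 76 77 68
f 77 66 78
f 77 78 68
f 78 66 79
f 78 79 68
f 79 66 80
f 79 80 68
f 80 66 81
f 80 81 68
f 81 66 82
f 81 82 68
f 82 66 83
f 82 83 68
f 83 66 67
f 83 67 68



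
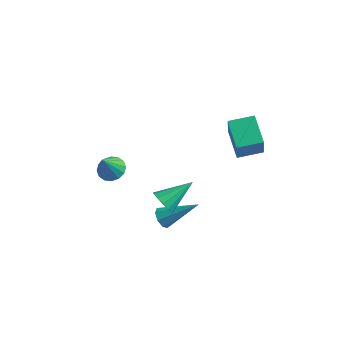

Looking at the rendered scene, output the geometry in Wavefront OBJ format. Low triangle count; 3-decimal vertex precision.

v -0.055 -3.999 0.638
v 0.511 -4.081 0.136
v 0.895 -2.601 1.482
v 0.24 -3.795 -0.032
v -0.124 -3.574 0.011
v -0.466 -3.488 0.254
v -0.678 -3.564 0.619
v -0.692 -3.779 0.989
v -0.503 -4.063 1.248
v -0.173 -4.327 1.313
v 0.195 -4.487 1.164
v 0.484 -4.492 0.847
v 0.602 -4.341 0.464
v 2.394 -0.708 2.406
v 2.594 -1.24 3.837
v 1.356 0.501 3
v 1.556 -0.032 4.432
v 3.464 0.132 2.568
v 3.664 -0.401 4
v 2.426 1.34 3.163
v 2.626 0.808 4.594
v -0.568 -3.059 -1.871
v -0.284 -2.861 -2.398
v 1.068 -2.261 -0.689
v -0.58 -2.529 -2.212
v -0.869 -2.507 -1.826
v -0.982 -2.809 -1.467
v -0.852 -3.257 -1.345
v -0.555 -3.589 -1.531
v -0.266 -3.61 -1.916
v -0.154 -3.309 -2.275
v -3.923 -2.057 -0.21
v -3.156 -2.116 -0.179
v -4.037 -2.783 1.21
v -3.239 -1.766 -0.007
v -3.506 -1.494 0.111
v -3.885 -1.373 0.142
v -4.273 -1.435 0.079
v -4.568 -1.664 -0.062
v -4.69 -1.998 -0.242
v -4.606 -2.347 -0.414
v -4.339 -2.619 -0.532
v -3.961 -2.74 -0.563
v -3.572 -2.678 -0.5
v -3.278 -2.45 -0.359
f 2 1 4
f 2 4 3
f 4 1 5
f 4 5 3
f 5 1 6
f 5 6 3
f 6 1 7
f 6 7 3
f 7 1 8
f 7 8 3
f 8 1 9
f 8 9 3
f 9 1 10
f 9 10 3
f 10 1 11
f 10 11 3
f 11 1 12
f 11 12 3
f 12 1 13
f 12 13 3
f 13 1 2
f 13 2 3
f 15 17 14
f 18 15 14
f 14 17 16
f 16 18 14
f 15 21 17
f 19 15 18
f 19 21 15
f 17 21 16
f 20 18 16
f 16 21 20
f 20 19 18
f 21 19 20
f 23 22 25
f 23 25 24
f 25 22 26
f 25 26 24
f 26 22 27
f 26 27 24
f 27 22 28
f 27 28 24
f 28 22 29
f 28 29 24
f 29 22 30
f 29 30 24
f 30 22 31
f 30 31 24
f 31 22 23
f 31 23 24
f 33 32 35
f 33 35 34
f 35 32 36
f 35 36 34
f 36 32 37
f 36 37 34
f 37 32 38
f 37 38 34
f 38 32 39
f 38 39 34
f 39 32 40
f 39 40 34
f 40 32 41
f 40 41 34
f 41 32 42
f 41 42 34
f 42 32 43
f 42 43 34
f 43 32 44
f 43 44 34
f 44 32 45
f 44 45 34
f 45 32 33
f 45 33 34



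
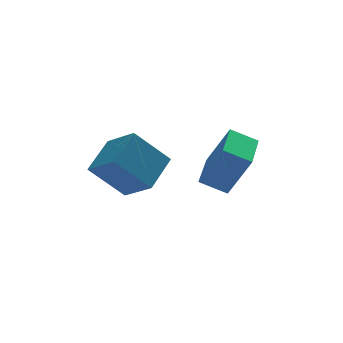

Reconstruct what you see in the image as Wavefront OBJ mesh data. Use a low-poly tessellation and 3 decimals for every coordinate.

v 1.258 -0.008 2.192
v 1.894 -0.589 3.762
v 2.249 1.834 2.472
v 2.885 1.253 4.041
v 2.155 -0.413 1.679
v 2.791 -0.994 3.248
v 3.146 1.429 1.958
v 3.782 0.848 3.528
v -0.165 3.576 0.466
v 0.406 2.353 1.186
v -1.477 3.764 1.828
v -0.905 2.541 2.547
v 0.925 4.619 1.373
v 1.497 3.396 2.092
v -0.386 4.807 2.734
v 0.185 3.584 3.454
f 2 4 1
f 5 2 1
f 1 4 3
f 3 5 1
f 2 8 4
f 6 2 5
f 6 8 2
f 4 8 3
f 7 5 3
f 3 8 7
f 7 6 5
f 8 6 7
f 10 12 9
f 13 10 9
f 9 12 11
f 11 13 9
f 10 16 12
f 14 10 13
f 14 16 10
f 12 16 11
f 15 13 11
f 11 16 15
f 15 14 13
f 16 14 15



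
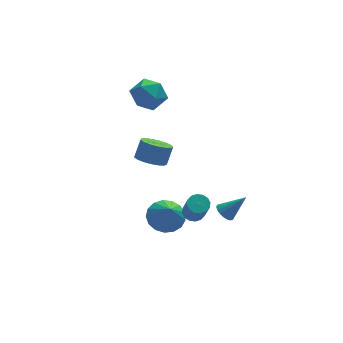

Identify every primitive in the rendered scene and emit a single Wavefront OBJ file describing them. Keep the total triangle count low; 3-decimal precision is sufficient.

v -0.958 -1.288 2.712
v -0.607 -0.691 2.312
v -0.191 -0.335 3.208
v -0.542 -0.932 3.608
v -0.947 -0.546 2.412
v -0.53 -0.191 3.308
v -1.289 -0.571 2.582
v -0.873 -0.216 3.478
v -1.556 -0.761 2.781
v -1.14 -0.405 3.677
v -1.686 -1.071 2.964
v -1.269 -0.715 3.86
v -1.649 -1.431 3.09
v -1.232 -1.075 3.986
v -1.454 -1.758 3.129
v -1.037 -1.402 4.025
v -1.145 -1.977 3.073
v -0.728 -1.622 3.968
v -0.794 -2.039 2.934
v -0.377 -1.683 3.829
v -0.48 -1.928 2.744
v -0.063 -1.573 3.64
v -0.276 -1.671 2.547
v 0.141 -1.315 3.443
v -0.228 -1.326 2.388
v 0.189 -0.97 3.284
v -0.348 -0.972 2.303
v 0.069 -0.617 3.199
v -0.524 3.88 3.792
v 0.32 4.164 4.311
v 0.36 2.716 2.989
v 1.204 3 3.508
v 0.431 2.529 4
v -0.115 3.248 4.496
v 0.795 3.632 2.804
v 0.249 4.351 3.3
v 1.136 4.01 3.699
v 0.91 3.329 4.439
v -0.23 3.551 2.861
v -0.456 2.87 3.601
v 0.812 -2.472 -0.632
v 1.368 -2.531 -0.658
v 1.344 -3.367 0.706
v 0.788 -3.308 0.732
v 1.326 -2.286 -0.509
v 1.302 -3.122 0.855
v 1.146 -2.091 -0.393
v 1.122 -2.927 0.971
v 0.876 -1.998 -0.341
v 0.852 -2.834 1.024
v 0.59 -2.032 -0.367
v 0.565 -2.868 0.998
v 0.363 -2.184 -0.464
v 0.338 -3.02 0.901
v 0.256 -2.413 -0.606
v 0.232 -3.249 0.758
v 0.298 -2.658 -0.755
v 0.274 -3.494 0.609
v 0.478 -2.853 -0.871
v 0.454 -3.689 0.493
v 0.748 -2.946 -0.924
v 0.724 -3.782 0.441
v 1.035 -2.912 -0.898
v 1.01 -3.748 0.467
v 1.262 -2.76 -0.801
v 1.237 -3.596 0.564
v 0.176 0.021 -2.994
v 0.704 0.731 -2.548
v 0.184 -0.781 -1.726
v 0.254 0.855 -2.466
v -0.214 0.789 -2.505
v -0.592 0.547 -2.655
v -0.795 0.184 -2.884
v -0.775 -0.215 -3.137
v -0.537 -0.561 -3.358
v -0.136 -0.773 -3.495
v 0.336 -0.803 -3.517
v 0.772 -0.645 -3.419
v 1.071 -0.333 -3.224
v 1.165 0.059 -2.976
v 1.032 0.443 -2.732
v 2.272 -2.782 -0.777
v 2.658 -2.917 -1.16
v 3.248 -2.978 0.277
v 2.685 -2.67 -1.139
v 2.63 -2.445 -1.046
v 2.504 -2.287 -0.9
v 2.332 -2.227 -0.73
v 2.149 -2.277 -0.569
v 1.989 -2.427 -0.449
v 1.886 -2.647 -0.395
v 1.859 -2.894 -0.416
v 1.914 -3.118 -0.508
v 2.04 -3.276 -0.654
v 2.212 -3.337 -0.824
v 2.395 -3.287 -0.985
v 2.555 -3.137 -1.105
f 2 1 5
f 2 5 3
f 3 5 6
f 3 6 4
f 5 1 7
f 5 7 6
f 6 7 8
f 6 8 4
f 7 1 9
f 7 9 8
f 8 9 10
f 8 10 4
f 9 1 11
f 9 11 10
f 10 11 12
f 10 12 4
f 11 1 13
f 11 13 12
f 12 13 14
f 12 14 4
f 13 1 15
f 13 15 14
f 14 15 16
f 14 16 4
f 15 1 17
f 15 17 16
f 16 17 18
f 16 18 4
f 17 1 19
f 17 19 18
f 18 19 20
f 18 20 4
f 19 1 21
f 19 21 20
f 20 21 22
f 20 22 4
f 21 1 23
f 21 23 22
f 22 23 24
f 22 24 4
f 23 1 25
f 23 25 24
f 24 25 26
f 24 26 4
f 25 1 27
f 25 27 26
f 26 27 28
f 26 28 4
f 27 1 2
f 27 2 28
f 28 2 3
f 28 3 4
f 29 40 34
f 29 34 30
f 29 30 36
f 29 36 39
f 29 39 40
f 30 34 38
f 34 40 33
f 40 39 31
f 39 36 35
f 36 30 37
f 32 38 33
f 32 33 31
f 32 31 35
f 32 35 37
f 32 37 38
f 33 38 34
f 31 33 40
f 35 31 39
f 37 35 36
f 38 37 30
f 42 41 45
f 42 45 43
f 43 45 46
f 43 46 44
f 45 41 47
f 45 47 46
f 46 47 48
f 46 48 44
f 47 41 49
f 47 49 48
f 48 49 50
f 48 50 44
f 49 41 51
f 49 51 50
f 50 51 52
f 50 52 44
f 51 41 53
f 51 53 52
f 52 53 54
f 52 54 44
f 53 41 55
f 53 55 54
f 54 55 56
f 54 56 44
f 55 41 57
f 55 57 56
f 56 57 58
f 56 58 44
f 57 41 59
f 57 59 58
f 58 59 60
f 58 60 44
f 59 41 61
f 59 61 60
f 60 61 62
f 60 62 44
f 61 41 63
f 61 63 62
f 62 63 64
f 62 64 44
f 63 41 65
f 63 65 64
f 64 65 66
f 64 66 44
f 65 41 42
f 65 42 66
f 66 42 43
f 66 43 44
f 68 67 70
f 68 70 69
f 70 67 71
f 70 71 69
f 71 67 72
f 71 72 69
f 72 67 73
f 72 73 69
f 73 67 74
f 73 74 69
f 74 67 75
f 74 75 69
f 75 67 76
f 75 76 69
f 76 67 77
f 76 77 69
f 77 67 78
f 77 78 69
f 78 67 79
f 78 79 69
f 79 67 80
f 79 80 69
f 80 67 81
f 80 81 69
f 81 67 68
f 81 68 69
f 83 82 85
f 83 85 84
f 85 82 86
f 85 86 84
f 86 82 87
f 86 87 84
f 87 82 88
f 87 88 84
f 88 82 89
f 88 89 84
f 89 82 90
f 89 90 84
f 90 82 91
f 90 91 84
f 91 82 92
f 91 92 84
f 92 82 93
f 92 93 84
f 93 82 94
f 93 94 84
f 94 82 95
f 94 95 84
f 95 82 96
f 95 96 84
f 96 82 97
f 96 97 84
f 97 82 83
f 97 83 84



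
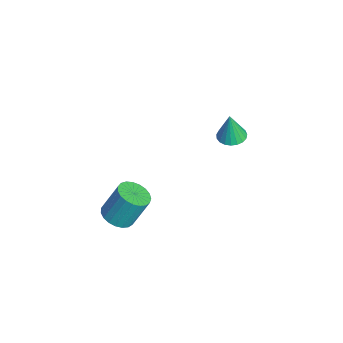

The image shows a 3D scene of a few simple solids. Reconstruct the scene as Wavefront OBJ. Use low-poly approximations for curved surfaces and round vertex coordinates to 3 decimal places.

v 2.358 -3.753 -4.178
v 3.056 -4.304 -3.907
v 3.081 -3.418 -2.17
v 2.382 -2.867 -2.442
v 3.246 -4.005 -4.062
v 3.27 -3.119 -2.326
v 3.281 -3.662 -4.238
v 3.306 -2.776 -2.501
v 3.158 -3.335 -4.403
v 3.182 -2.449 -2.666
v 2.896 -3.08 -4.529
v 2.92 -2.194 -2.792
v 2.54 -2.942 -4.595
v 2.565 -2.056 -2.858
v 2.154 -2.944 -4.588
v 2.178 -2.058 -2.852
v 1.802 -3.085 -4.511
v 1.827 -2.199 -2.774
v 1.547 -3.343 -4.376
v 1.571 -2.457 -2.639
v 1.432 -3.671 -4.207
v 1.456 -2.785 -2.47
v 1.477 -4.013 -4.033
v 1.501 -3.127 -2.296
v 1.674 -4.311 -3.884
v 1.698 -3.425 -2.147
v 1.99 -4.512 -3.786
v 2.014 -3.626 -2.049
v 2.369 -4.581 -3.756
v 2.393 -3.695 -2.019
v 2.746 -4.508 -3.799
v 2.77 -3.622 -2.062
v -2.661 3.226 -3.907
v -2.027 2.708 -3.966
v -2.619 3.074 -2.133
v -1.871 3.01 -3.943
v -1.85 3.349 -3.915
v -1.97 3.667 -3.885
v -2.209 3.909 -3.859
v -2.527 4.032 -3.841
v -2.867 4.016 -3.834
v -3.172 3.863 -3.84
v -3.389 3.6 -3.858
v -3.479 3.273 -3.883
v -3.428 2.937 -3.913
v -3.245 2.651 -3.942
v -2.96 2.464 -3.964
v -2.624 2.409 -3.977
v -2.294 2.496 -3.977
f 2 1 5
f 2 5 3
f 3 5 6
f 3 6 4
f 5 1 7
f 5 7 6
f 6 7 8
f 6 8 4
f 7 1 9
f 7 9 8
f 8 9 10
f 8 10 4
f 9 1 11
f 9 11 10
f 10 11 12
f 10 12 4
f 11 1 13
f 11 13 12
f 12 13 14
f 12 14 4
f 13 1 15
f 13 15 14
f 14 15 16
f 14 16 4
f 15 1 17
f 15 17 16
f 16 17 18
f 16 18 4
f 17 1 19
f 17 19 18
f 18 19 20
f 18 20 4
f 19 1 21
f 19 21 20
f 20 21 22
f 20 22 4
f 21 1 23
f 21 23 22
f 22 23 24
f 22 24 4
f 23 1 25
f 23 25 24
f 24 25 26
f 24 26 4
f 25 1 27
f 25 27 26
f 26 27 28
f 26 28 4
f 27 1 29
f 27 29 28
f 28 29 30
f 28 30 4
f 29 1 31
f 29 31 30
f 30 31 32
f 30 32 4
f 31 1 2
f 31 2 32
f 32 2 3
f 32 3 4
f 34 33 36
f 34 36 35
f 36 33 37
f 36 37 35
f 37 33 38
f 37 38 35
f 38 33 39
f 38 39 35
f 39 33 40
f 39 40 35
f 40 33 41
f 40 41 35
f 41 33 42
f 41 42 35
f 42 33 43
f 42 43 35
f 43 33 44
f 43 44 35
f 44 33 45
f 44 45 35
f 45 33 46
f 45 46 35
f 46 33 47
f 46 47 35
f 47 33 48
f 47 48 35
f 48 33 49
f 48 49 35
f 49 33 34
f 49 34 35



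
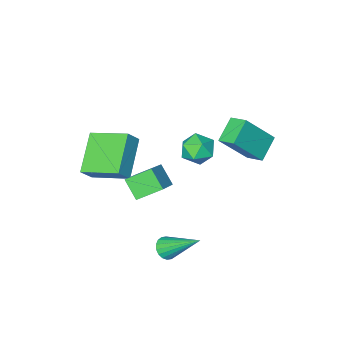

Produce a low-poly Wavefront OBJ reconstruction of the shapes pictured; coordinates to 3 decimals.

v -0.008 -4.192 -0.033
v 0.563 -4.115 0.659
v -0.962 -2.696 0.588
v -0.391 -2.619 1.28
v 1.171 -2.981 -1.14
v 1.742 -2.904 -0.448
v 0.217 -1.485 -0.519
v 0.788 -1.408 0.173
v -0.838 0.119 -0.139
v -0.781 -0.671 0.58
v 0.004 0.746 0.483
v 0.061 -0.045 1.202
v 0.079 -0.435 -0.822
v 0.136 -1.226 -0.103
v 0.921 0.191 -0.2
v 0.978 -0.599 0.519
v -4.756 0.513 1.52
v -4.953 1.313 1.855
v -3.836 1.016 0.858
v -4.032 1.817 1.194
v -3.548 0.203 2.966
v -3.744 1.004 3.302
v -2.627 0.707 2.305
v -2.824 1.507 2.64
v -1.795 0.811 2.559
v -1.309 0.948 1.926
v -2.391 -0.148 1.894
v -1.905 -0.011 1.261
v -1.603 -0.329 1.942
v -1.235 0.264 2.353
v -2.465 0.536 1.467
v -2.097 1.129 1.878
v -1.723 0.778 1.251
v -1.19 0.243 1.545
v -2.51 0.557 2.275
v -1.977 0.022 2.569
v 0.046 1.067 -3.149
v 0.461 1.413 -3.298
v -0.646 2.493 -1.771
v 0.277 1.475 -3.455
v 0.048 1.457 -3.551
v -0.182 1.361 -3.568
v -0.366 1.207 -3.501
v -0.469 1.026 -3.365
v -0.47 0.852 -3.186
v -0.368 0.722 -3
v -0.185 0.659 -2.843
v 0.044 0.678 -2.747
v 0.274 0.773 -2.73
v 0.458 0.927 -2.797
v 0.561 1.109 -2.933
v 0.562 1.282 -3.112
f 2 4 1
f 5 2 1
f 1 4 3
f 3 5 1
f 2 8 4
f 6 2 5
f 6 8 2
f 4 8 3
f 7 5 3
f 3 8 7
f 7 6 5
f 8 6 7
f 10 12 9
f 13 10 9
f 9 12 11
f 11 13 9
f 10 16 12
f 14 10 13
f 14 16 10
f 12 16 11
f 15 13 11
f 11 16 15
f 15 14 13
f 16 14 15
f 18 20 17
f 21 18 17
f 17 20 19
f 19 21 17
f 18 24 20
f 22 18 21
f 22 24 18
f 20 24 19
f 23 21 19
f 19 24 23
f 23 22 21
f 24 22 23
f 25 36 30
f 25 30 26
f 25 26 32
f 25 32 35
f 25 35 36
f 26 30 34
f 30 36 29
f 36 35 27
f 35 32 31
f 32 26 33
f 28 34 29
f 28 29 27
f 28 27 31
f 28 31 33
f 28 33 34
f 29 34 30
f 27 29 36
f 31 27 35
f 33 31 32
f 34 33 26
f 38 37 40
f 38 40 39
f 40 37 41
f 40 41 39
f 41 37 42
f 41 42 39
f 42 37 43
f 42 43 39
f 43 37 44
f 43 44 39
f 44 37 45
f 44 45 39
f 45 37 46
f 45 46 39
f 46 37 47
f 46 47 39
f 47 37 48
f 47 48 39
f 48 37 49
f 48 49 39
f 49 37 50
f 49 50 39
f 50 37 51
f 50 51 39
f 51 37 52
f 51 52 39
f 52 37 38
f 52 38 39



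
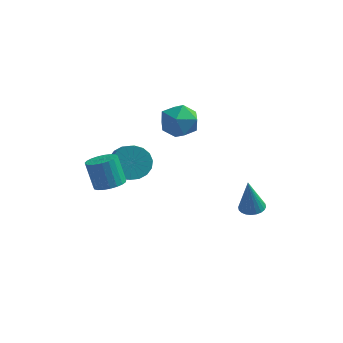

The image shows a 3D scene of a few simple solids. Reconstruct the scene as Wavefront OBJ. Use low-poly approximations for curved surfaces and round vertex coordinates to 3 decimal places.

v -0.246 0.942 1.208
v 0.409 0.968 2.083
v -0.809 -0.668 1.677
v -0.154 -0.642 2.552
v -1.024 0.019 2.501
v -0.676 1.014 2.211
v 0.276 -0.714 1.549
v 0.624 0.281 1.259
v 0.732 -0.056 2.294
v -0.072 0.397 2.882
v -0.328 -0.097 0.878
v -1.132 0.356 1.466
v -2.776 0.229 -1.744
v -2.309 -0.198 -2.531
v -1.857 -1.117 -1.763
v -2.324 -0.689 -0.976
v -1.999 0.086 -2.373
v -1.547 -0.833 -1.605
v -1.842 0.399 -2.091
v -1.391 -0.52 -1.323
v -1.871 0.678 -1.74
v -1.419 -0.241 -0.972
v -2.079 0.869 -1.389
v -1.627 -0.05 -0.621
v -2.425 0.932 -1.109
v -1.973 0.013 -0.342
v -2.84 0.857 -0.955
v -2.388 -0.062 -0.187
v -3.243 0.657 -0.957
v -2.791 -0.262 -0.189
v -3.553 0.373 -1.115
v -3.101 -0.546 -0.347
v -3.709 0.06 -1.397
v -3.258 -0.859 -0.629
v -3.681 -0.219 -1.748
v -3.229 -1.138 -0.98
v -3.473 -0.41 -2.099
v -3.021 -1.329 -1.331
v -3.127 -0.473 -2.378
v -2.675 -1.392 -1.611
v -2.712 -0.398 -2.533
v -2.26 -1.317 -1.765
v 3.15 1.579 -4.941
v 3.705 1.17 -4.922
v 2.95 1.401 -2.979
v 3.817 1.412 -4.888
v 3.828 1.68 -4.863
v 3.736 1.932 -4.849
v 3.554 2.131 -4.849
v 3.311 2.246 -4.864
v 3.044 2.259 -4.89
v 2.792 2.169 -4.924
v 2.595 1.989 -4.96
v 2.483 1.747 -4.994
v 2.472 1.479 -5.019
v 2.564 1.226 -5.033
v 2.746 1.028 -5.032
v 2.989 0.913 -5.018
v 3.257 0.899 -4.992
v 3.508 0.99 -4.958
v -2.963 -2.305 -1.502
v -2.449 -2.832 -1.165
v -2.982 -2.442 0.259
v -3.497 -1.915 -0.078
v -2.265 -2.55 -1.173
v -2.798 -2.161 0.251
v -2.201 -2.226 -1.238
v -2.735 -1.836 0.186
v -2.27 -1.915 -1.349
v -2.803 -1.526 0.075
v -2.458 -1.672 -1.486
v -2.991 -1.282 -0.062
v -2.734 -1.538 -1.626
v -3.267 -1.148 -0.202
v -3.049 -1.537 -1.744
v -3.582 -1.147 -0.32
v -3.349 -1.668 -1.821
v -3.883 -1.278 -0.397
v -3.583 -1.91 -1.842
v -4.117 -1.52 -0.418
v -3.71 -2.22 -1.805
v -4.243 -1.83 -0.381
v -3.707 -2.544 -1.715
v -4.241 -2.155 -0.291
v -3.576 -2.828 -1.589
v -4.109 -2.438 -0.164
v -3.339 -3.02 -1.447
v -3.872 -2.631 -0.023
v -3.037 -3.09 -1.315
v -3.57 -2.7 0.109
v -2.722 -3.023 -1.215
v -3.256 -2.633 0.209
f 1 12 6
f 1 6 2
f 1 2 8
f 1 8 11
f 1 11 12
f 2 6 10
f 6 12 5
f 12 11 3
f 11 8 7
f 8 2 9
f 4 10 5
f 4 5 3
f 4 3 7
f 4 7 9
f 4 9 10
f 5 10 6
f 3 5 12
f 7 3 11
f 9 7 8
f 10 9 2
f 14 13 17
f 14 17 15
f 15 17 18
f 15 18 16
f 17 13 19
f 17 19 18
f 18 19 20
f 18 20 16
f 19 13 21
f 19 21 20
f 20 21 22
f 20 22 16
f 21 13 23
f 21 23 22
f 22 23 24
f 22 24 16
f 23 13 25
f 23 25 24
f 24 25 26
f 24 26 16
f 25 13 27
f 25 27 26
f 26 27 28
f 26 28 16
f 27 13 29
f 27 29 28
f 28 29 30
f 28 30 16
f 29 13 31
f 29 31 30
f 30 31 32
f 30 32 16
f 31 13 33
f 31 33 32
f 32 33 34
f 32 34 16
f 33 13 35
f 33 35 34
f 34 35 36
f 34 36 16
f 35 13 37
f 35 37 36
f 36 37 38
f 36 38 16
f 37 13 39
f 37 39 38
f 38 39 40
f 38 40 16
f 39 13 41
f 39 41 40
f 40 41 42
f 40 42 16
f 41 13 14
f 41 14 42
f 42 14 15
f 42 15 16
f 44 43 46
f 44 46 45
f 46 43 47
f 46 47 45
f 47 43 48
f 47 48 45
f 48 43 49
f 48 49 45
f 49 43 50
f 49 50 45
f 50 43 51
f 50 51 45
f 51 43 52
f 51 52 45
f 52 43 53
f 52 53 45
f 53 43 54
f 53 54 45
f 54 43 55
f 54 55 45
f 55 43 56
f 55 56 45
f 56 43 57
f 56 57 45
f 57 43 58
f 57 58 45
f 58 43 59
f 58 59 45
f 59 43 60
f 59 60 45
f 60 43 44
f 60 44 45
f 62 61 65
f 62 65 63
f 63 65 66
f 63 66 64
f 65 61 67
f 65 67 66
f 66 67 68
f 66 68 64
f 67 61 69
f 67 69 68
f 68 69 70
f 68 70 64
f 69 61 71
f 69 71 70
f 70 71 72
f 70 72 64
f 71 61 73
f 71 73 72
f 72 73 74
f 72 74 64
f 73 61 75
f 73 75 74
f 74 75 76
f 74 76 64
f 75 61 77
f 75 77 76
f 76 77 78
f 76 78 64
f 77 61 79
f 77 79 78
f 78 79 80
f 78 80 64
f 79 61 81
f 79 81 80
f 80 81 82
f 80 82 64
f 81 61 83
f 81 83 82
f 82 83 84
f 82 84 64
f 83 61 85
f 83 85 84
f 84 85 86
f 84 86 64
f 85 61 87
f 85 87 86
f 86 87 88
f 86 88 64
f 87 61 89
f 87 89 88
f 88 89 90
f 88 90 64
f 89 61 91
f 89 91 90
f 90 91 92
f 90 92 64
f 91 61 62
f 91 62 92
f 92 62 63
f 92 63 64



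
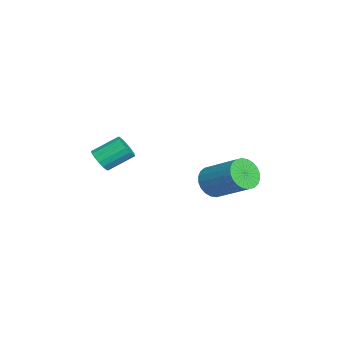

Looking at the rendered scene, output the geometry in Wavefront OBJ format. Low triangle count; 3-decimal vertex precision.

v 1.158 -3.869 0.304
v 1.712 -3.708 0.251
v 1.477 -2.669 0.943
v 0.922 -2.831 0.996
v 1.588 -3.591 0.032
v 1.352 -2.552 0.724
v 1.365 -3.537 -0.124
v 1.129 -2.499 0.568
v 1.094 -3.56 -0.182
v 0.859 -2.521 0.51
v 0.838 -3.653 -0.129
v 0.603 -2.615 0.563
v 0.656 -3.796 0.023
v 0.42 -2.758 0.715
v 0.588 -3.956 0.24
v 0.352 -2.917 0.932
v 0.651 -4.096 0.472
v 0.415 -3.057 1.163
v 0.83 -4.184 0.665
v 0.594 -3.145 1.356
v 1.084 -4.2 0.775
v 0.848 -3.161 1.467
v 1.355 -4.14 0.778
v 1.12 -3.101 1.469
v 1.581 -4.018 0.672
v 1.345 -2.98 1.364
v 1.71 -3.862 0.482
v 1.474 -2.824 1.173
v 0.131 0.514 -1.332
v 0.358 0.862 -1.992
v 1.356 2.114 -0.988
v 1.129 1.766 -0.328
v 0.102 1.015 -1.929
v 1.101 2.267 -0.925
v -0.149 1.092 -1.775
v 0.85 2.344 -0.771
v -0.357 1.081 -1.553
v 0.642 2.333 -0.55
v -0.491 0.983 -1.298
v 0.507 2.235 -0.295
v -0.531 0.814 -1.048
v 0.468 2.066 -0.045
v -0.47 0.6 -0.841
v 0.529 1.852 0.162
v -0.317 0.372 -0.709
v 0.682 1.624 0.294
v -0.096 0.166 -0.672
v 0.902 1.418 0.332
v 0.159 0.013 -0.735
v 1.158 1.265 0.269
v 0.41 -0.064 -0.889
v 1.409 1.188 0.115
v 0.618 -0.053 -1.11
v 1.617 1.199 -0.107
v 0.753 0.045 -1.365
v 1.751 1.297 -0.362
v 0.792 0.214 -1.615
v 1.791 1.466 -0.612
v 0.731 0.428 -1.822
v 1.73 1.68 -0.819
v 0.578 0.656 -1.954
v 1.577 1.908 -0.951
f 2 1 5
f 2 5 3
f 3 5 6
f 3 6 4
f 5 1 7
f 5 7 6
f 6 7 8
f 6 8 4
f 7 1 9
f 7 9 8
f 8 9 10
f 8 10 4
f 9 1 11
f 9 11 10
f 10 11 12
f 10 12 4
f 11 1 13
f 11 13 12
f 12 13 14
f 12 14 4
f 13 1 15
f 13 15 14
f 14 15 16
f 14 16 4
f 15 1 17
f 15 17 16
f 16 17 18
f 16 18 4
f 17 1 19
f 17 19 18
f 18 19 20
f 18 20 4
f 19 1 21
f 19 21 20
f 20 21 22
f 20 22 4
f 21 1 23
f 21 23 22
f 22 23 24
f 22 24 4
f 23 1 25
f 23 25 24
f 24 25 26
f 24 26 4
f 25 1 27
f 25 27 26
f 26 27 28
f 26 28 4
f 27 1 2
f 27 2 28
f 28 2 3
f 28 3 4
f 30 29 33
f 30 33 31
f 31 33 34
f 31 34 32
f 33 29 35
f 33 35 34
f 34 35 36
f 34 36 32
f 35 29 37
f 35 37 36
f 36 37 38
f 36 38 32
f 37 29 39
f 37 39 38
f 38 39 40
f 38 40 32
f 39 29 41
f 39 41 40
f 40 41 42
f 40 42 32
f 41 29 43
f 41 43 42
f 42 43 44
f 42 44 32
f 43 29 45
f 43 45 44
f 44 45 46
f 44 46 32
f 45 29 47
f 45 47 46
f 46 47 48
f 46 48 32
f 47 29 49
f 47 49 48
f 48 49 50
f 48 50 32
f 49 29 51
f 49 51 50
f 50 51 52
f 50 52 32
f 51 29 53
f 51 53 52
f 52 53 54
f 52 54 32
f 53 29 55
f 53 55 54
f 54 55 56
f 54 56 32
f 55 29 57
f 55 57 56
f 56 57 58
f 56 58 32
f 57 29 59
f 57 59 58
f 58 59 60
f 58 60 32
f 59 29 61
f 59 61 60
f 60 61 62
f 60 62 32
f 61 29 30
f 61 30 62
f 62 30 31
f 62 31 32



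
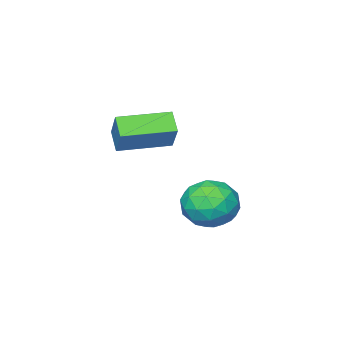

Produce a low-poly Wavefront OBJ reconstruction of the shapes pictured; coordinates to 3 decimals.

v -0.6 -0.464 1.932
v -0.172 0.258 2.925
v -0.297 0.128 1.371
v 0.131 0.85 2.364
v 0.989 -1.33 1.876
v 1.417 -0.608 2.869
v 1.292 -0.738 1.315
v 1.72 -0.016 2.308
v -0.247 3.061 0.076
v 0.327 3.49 0.741
v 1.013 2.33 -0.541
v 1.587 2.759 0.124
v 0.946 2.074 0.4
v 0.167 2.526 0.782
v 1.173 3.294 -0.582
v 0.394 3.746 -0.2
v 1.205 3.634 0.335
v 1.065 2.88 0.942
v 0.275 2.94 -0.742
v 0.135 2.186 -0.135
v -0.071 3.34 0.463
v 1.411 2.48 -0.263
v 1.034 2.078 -0.1
v 1.371 2.33 0.291
v -0.165 2.773 0.487
v 0.173 3.025 0.878
v 0.537 2.193 0.677
v 1.167 2.795 -0.678
v 1.505 3.047 -0.287
v -0.031 3.49 -0.091
v 0.306 3.742 0.3
v 0.803 3.627 -0.477
v 0.783 3.676 0.615
v 1.524 3.246 0.252
v 1.28 3.561 -0.163
v 0.822 3.827 0.061
v 0.701 3.233 0.971
v 1.441 2.803 0.609
v 1.064 2.401 0.771
v 0.606 2.667 0.995
v 1.216 3.318 0.733
v -0.101 3.017 -0.409
v 0.639 2.587 -0.771
v 0.734 3.153 -0.795
v 0.276 3.419 -0.571
v -0.184 2.574 -0.052
v 0.557 2.144 -0.415
v 0.518 1.993 0.139
v 0.06 2.259 0.363
v 0.124 2.502 -0.533
f 2 4 1
f 5 2 1
f 1 4 3
f 3 5 1
f 2 8 4
f 6 2 5
f 6 8 2
f 4 8 3
f 7 5 3
f 3 8 7
f 7 6 5
f 8 6 7
f 9 46 25
f 46 20 49
f 25 49 14
f 46 49 25
f 9 25 21
f 25 14 26
f 21 26 10
f 25 26 21
f 9 21 30
f 21 10 31
f 30 31 16
f 21 31 30
f 9 30 42
f 30 16 45
f 42 45 19
f 30 45 42
f 9 42 46
f 42 19 50
f 46 50 20
f 42 50 46
f 10 26 37
f 26 14 40
f 37 40 18
f 26 40 37
f 14 49 27
f 49 20 48
f 27 48 13
f 49 48 27
f 20 50 47
f 50 19 43
f 47 43 11
f 50 43 47
f 19 45 44
f 45 16 32
f 44 32 15
f 45 32 44
f 16 31 36
f 31 10 33
f 36 33 17
f 31 33 36
f 12 38 24
f 38 18 39
f 24 39 13
f 38 39 24
f 12 24 22
f 24 13 23
f 22 23 11
f 24 23 22
f 12 22 29
f 22 11 28
f 29 28 15
f 22 28 29
f 12 29 34
f 29 15 35
f 34 35 17
f 29 35 34
f 12 34 38
f 34 17 41
f 38 41 18
f 34 41 38
f 13 39 27
f 39 18 40
f 27 40 14
f 39 40 27
f 11 23 47
f 23 13 48
f 47 48 20
f 23 48 47
f 15 28 44
f 28 11 43
f 44 43 19
f 28 43 44
f 17 35 36
f 35 15 32
f 36 32 16
f 35 32 36
f 18 41 37
f 41 17 33
f 37 33 10
f 41 33 37



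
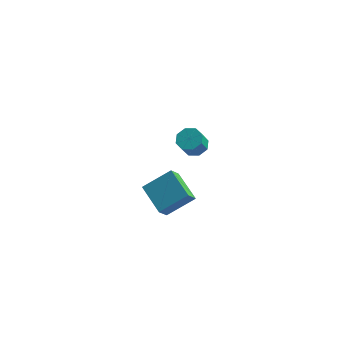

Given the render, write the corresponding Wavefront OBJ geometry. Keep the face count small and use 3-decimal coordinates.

v 2.741 -3.402 3.462
v 3.138 -3.865 3.185
v 3.075 -4.442 4.061
v 2.679 -3.978 4.338
v 3.403 -3.507 3.44
v 3.34 -4.084 4.315
v 3.28 -3.088 3.708
v 3.217 -3.664 4.583
v 2.842 -2.852 3.832
v 2.779 -3.428 4.707
v 2.345 -2.938 3.739
v 2.282 -3.515 4.615
v 2.08 -3.296 3.485
v 2.017 -3.873 4.36
v 2.203 -3.716 3.217
v 2.14 -4.292 4.092
v 2.641 -3.952 3.093
v 2.578 -4.528 3.968
v -0.587 -2.09 -1.902
v 0.574 -1.192 -0.932
v -0.47 -1.427 -2.656
v 0.691 -0.529 -1.685
v 0.749 -3.091 -2.575
v 1.91 -2.193 -1.604
v 0.866 -2.428 -3.328
v 2.027 -1.53 -2.358
f 2 1 5
f 2 5 3
f 3 5 6
f 3 6 4
f 5 1 7
f 5 7 6
f 6 7 8
f 6 8 4
f 7 1 9
f 7 9 8
f 8 9 10
f 8 10 4
f 9 1 11
f 9 11 10
f 10 11 12
f 10 12 4
f 11 1 13
f 11 13 12
f 12 13 14
f 12 14 4
f 13 1 15
f 13 15 14
f 14 15 16
f 14 16 4
f 15 1 17
f 15 17 16
f 16 17 18
f 16 18 4
f 17 1 2
f 17 2 18
f 18 2 3
f 18 3 4
f 20 22 19
f 23 20 19
f 19 22 21
f 21 23 19
f 20 26 22
f 24 20 23
f 24 26 20
f 22 26 21
f 25 23 21
f 21 26 25
f 25 24 23
f 26 24 25



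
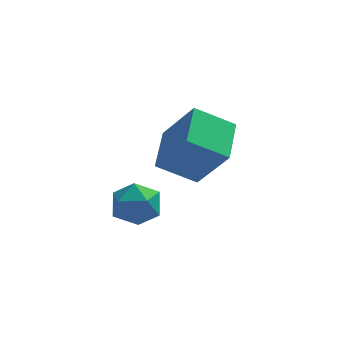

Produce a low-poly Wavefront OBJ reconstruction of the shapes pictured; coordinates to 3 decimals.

v -2.294 -0.776 -2.318
v -1.619 -1.362 -2.125
v -3.081 -1.878 -2.915
v -2.406 -2.464 -2.722
v -2.9 -2.098 -2.045
v -2.414 -1.417 -1.676
v -2.286 -1.823 -3.364
v -1.8 -1.142 -2.995
v -1.614 -2.009 -2.772
v -1.994 -2.179 -1.957
v -2.706 -1.061 -3.083
v -3.086 -1.231 -2.268
v -0.394 1.291 -3.593
v -1.791 1.253 -2.755
v -0.141 2.95 -3.097
v -1.539 2.912 -2.258
v 0.639 0.628 -1.902
v -0.759 0.59 -1.063
v 0.891 2.287 -1.405
v -0.506 2.249 -0.567
f 1 12 6
f 1 6 2
f 1 2 8
f 1 8 11
f 1 11 12
f 2 6 10
f 6 12 5
f 12 11 3
f 11 8 7
f 8 2 9
f 4 10 5
f 4 5 3
f 4 3 7
f 4 7 9
f 4 9 10
f 5 10 6
f 3 5 12
f 7 3 11
f 9 7 8
f 10 9 2
f 14 16 13
f 17 14 13
f 13 16 15
f 15 17 13
f 14 20 16
f 18 14 17
f 18 20 14
f 16 20 15
f 19 17 15
f 15 20 19
f 19 18 17
f 20 18 19



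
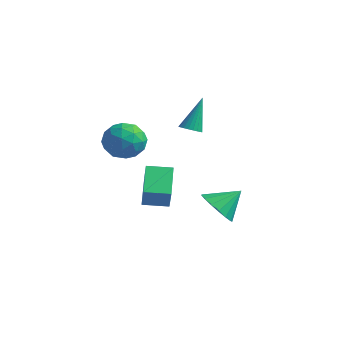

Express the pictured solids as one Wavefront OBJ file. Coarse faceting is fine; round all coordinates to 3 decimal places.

v -3.542 0.012 -1.219
v -2.746 -0.111 -0.479
v -4.294 -1.489 -0.661
v -3.498 -1.612 0.079
v -4.229 -0.806 0.191
v -3.764 0.121 -0.154
v -3.276 -1.721 -0.986
v -2.811 -0.794 -1.331
v -2.582 -1.183 -0.335
v -3.17 -0.617 0.392
v -3.87 -0.983 -1.532
v -4.458 -0.417 -0.805
v -3.078 0.082 -0.898
v -3.962 -1.682 -0.242
v -4.391 -1.208 -0.176
v -3.924 -1.281 0.259
v -3.676 0.219 -0.707
v -3.208 0.146 -0.272
v -4.08 -0.262 0.122
v -3.832 -1.746 -0.868
v -3.364 -1.819 -0.433
v -3.116 -0.319 -1.399
v -2.649 -0.392 -0.964
v -2.96 -1.338 -1.262
v -2.514 -0.62 -0.379
v -2.956 -1.502 -0.05
v -2.825 -1.567 -0.677
v -2.552 -1.021 -0.879
v -2.86 -0.288 0.049
v -3.302 -1.17 0.377
v -3.731 -0.696 0.443
v -3.458 -0.151 0.24
v -2.763 -0.917 0.134
v -3.738 -0.43 -1.517
v -4.18 -1.312 -1.189
v -3.582 -1.449 -1.38
v -3.309 -0.904 -1.583
v -4.084 -0.098 -1.09
v -4.526 -0.98 -0.761
v -4.488 -0.579 -0.261
v -4.215 -0.033 -0.463
v -4.277 -0.683 -1.274
v -3.196 3.073 -0.937
v -2.731 2.775 -0.761
v -3.284 3.967 0.817
v -2.634 2.959 -0.851
v -2.623 3.161 -0.953
v -2.699 3.349 -1.052
v -2.851 3.495 -1.135
v -3.056 3.577 -1.187
v -3.281 3.583 -1.201
v -3.494 3.51 -1.174
v -3.662 3.372 -1.112
v -3.758 3.187 -1.023
v -3.769 2.986 -0.921
v -3.693 2.797 -0.821
v -3.541 2.651 -0.739
v -3.337 2.569 -0.687
v -3.111 2.564 -0.673
v -2.898 2.636 -0.699
v 0.002 -3.136 -2.597
v 0.478 -3.488 -1.564
v -1.023 -1.983 -1.73
v -0.547 -2.335 -0.698
v 0.847 -2.305 -2.702
v 1.323 -2.657 -1.67
v -0.178 -1.152 -1.836
v 0.298 -1.504 -0.803
v 1.02 0.442 -3.701
v 1.746 -0.215 -3.416
v 1.56 1.438 -2.779
v 1.946 0.024 -3.791
v 1.933 0.359 -4.146
v 1.712 0.713 -4.399
v 1.332 1.005 -4.492
v 0.88 1.168 -4.403
v 0.461 1.165 -4.154
v 0.169 0.996 -3.8
v 0.073 0.701 -3.424
v 0.193 0.346 -3.111
v 0.503 0.013 -2.933
v 0.931 -0.221 -2.931
v 1.38 -0.304 -3.105
f 1 38 17
f 38 12 41
f 17 41 6
f 38 41 17
f 1 17 13
f 17 6 18
f 13 18 2
f 17 18 13
f 1 13 22
f 13 2 23
f 22 23 8
f 13 23 22
f 1 22 34
f 22 8 37
f 34 37 11
f 22 37 34
f 1 34 38
f 34 11 42
f 38 42 12
f 34 42 38
f 2 18 29
f 18 6 32
f 29 32 10
f 18 32 29
f 6 41 19
f 41 12 40
f 19 40 5
f 41 40 19
f 12 42 39
f 42 11 35
f 39 35 3
f 42 35 39
f 11 37 36
f 37 8 24
f 36 24 7
f 37 24 36
f 8 23 28
f 23 2 25
f 28 25 9
f 23 25 28
f 4 30 16
f 30 10 31
f 16 31 5
f 30 31 16
f 4 16 14
f 16 5 15
f 14 15 3
f 16 15 14
f 4 14 21
f 14 3 20
f 21 20 7
f 14 20 21
f 4 21 26
f 21 7 27
f 26 27 9
f 21 27 26
f 4 26 30
f 26 9 33
f 30 33 10
f 26 33 30
f 5 31 19
f 31 10 32
f 19 32 6
f 31 32 19
f 3 15 39
f 15 5 40
f 39 40 12
f 15 40 39
f 7 20 36
f 20 3 35
f 36 35 11
f 20 35 36
f 9 27 28
f 27 7 24
f 28 24 8
f 27 24 28
f 10 33 29
f 33 9 25
f 29 25 2
f 33 25 29
f 44 43 46
f 44 46 45
f 46 43 47
f 46 47 45
f 47 43 48
f 47 48 45
f 48 43 49
f 48 49 45
f 49 43 50
f 49 50 45
f 50 43 51
f 50 51 45
f 51 43 52
f 51 52 45
f 52 43 53
f 52 53 45
f 53 43 54
f 53 54 45
f 54 43 55
f 54 55 45
f 55 43 56
f 55 56 45
f 56 43 57
f 56 57 45
f 57 43 58
f 57 58 45
f 58 43 59
f 58 59 45
f 59 43 60
f 59 60 45
f 60 43 44
f 60 44 45
f 62 64 61
f 65 62 61
f 61 64 63
f 63 65 61
f 62 68 64
f 66 62 65
f 66 68 62
f 64 68 63
f 67 65 63
f 63 68 67
f 67 66 65
f 68 66 67
f 70 69 72
f 70 72 71
f 72 69 73
f 72 73 71
f 73 69 74
f 73 74 71
f 74 69 75
f 74 75 71
f 75 69 76
f 75 76 71
f 76 69 77
f 76 77 71
f 77 69 78
f 77 78 71
f 78 69 79
f 78 79 71
f 79 69 80
f 79 80 71
f 80 69 81
f 80 81 71
f 81 69 82
f 81 82 71
f 82 69 83
f 82 83 71
f 83 69 70
f 83 70 71



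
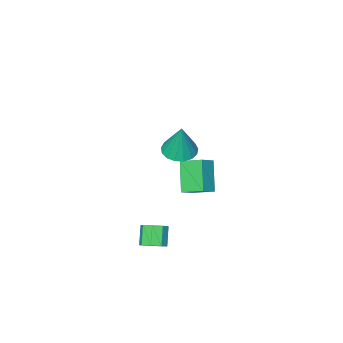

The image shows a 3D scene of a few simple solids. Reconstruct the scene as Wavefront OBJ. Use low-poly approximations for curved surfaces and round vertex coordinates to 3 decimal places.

v -3.271 -1.95 -4.323
v -3.996 -3.008 -2.827
v -3.826 -0.799 -3.778
v -4.551 -1.856 -2.282
v -2.389 -1.784 -3.778
v -3.114 -2.841 -2.282
v -2.944 -0.632 -3.233
v -3.669 -1.69 -1.737
v 2.234 2.076 -3.289
v 2.63 2.424 -2.844
v 2.123 1.852 -1.946
v 1.726 1.504 -2.391
v 2.174 2.671 -2.945
v 1.667 2.099 -2.046
v 1.753 2.569 -3.247
v 1.246 1.997 -2.348
v 1.614 2.179 -3.574
v 1.106 1.607 -2.675
v 1.837 1.728 -3.734
v 1.33 1.156 -2.836
v 2.293 1.481 -3.634
v 1.786 0.909 -2.735
v 2.714 1.583 -3.332
v 2.207 1.011 -2.433
v 2.854 1.973 -3.005
v 2.346 1.401 -2.106
v -0.177 1.006 2.13
v 0.478 0.379 2.204
v 0.057 1.474 4.03
v 0.692 0.74 2.089
v 0.707 1.163 1.983
v 0.519 1.549 1.91
v 0.172 1.811 1.889
v -0.256 1.888 1.922
v -0.665 1.764 2.004
v -0.963 1.465 2.114
v -1.08 1.062 2.228
v -0.991 0.645 2.32
v -0.716 0.312 2.368
v -0.317 0.137 2.362
v 0.114 0.161 2.303
f 2 4 1
f 5 2 1
f 1 4 3
f 3 5 1
f 2 8 4
f 6 2 5
f 6 8 2
f 4 8 3
f 7 5 3
f 3 8 7
f 7 6 5
f 8 6 7
f 10 9 13
f 10 13 11
f 11 13 14
f 11 14 12
f 13 9 15
f 13 15 14
f 14 15 16
f 14 16 12
f 15 9 17
f 15 17 16
f 16 17 18
f 16 18 12
f 17 9 19
f 17 19 18
f 18 19 20
f 18 20 12
f 19 9 21
f 19 21 20
f 20 21 22
f 20 22 12
f 21 9 23
f 21 23 22
f 22 23 24
f 22 24 12
f 23 9 25
f 23 25 24
f 24 25 26
f 24 26 12
f 25 9 10
f 25 10 26
f 26 10 11
f 26 11 12
f 28 27 30
f 28 30 29
f 30 27 31
f 30 31 29
f 31 27 32
f 31 32 29
f 32 27 33
f 32 33 29
f 33 27 34
f 33 34 29
f 34 27 35
f 34 35 29
f 35 27 36
f 35 36 29
f 36 27 37
f 36 37 29
f 37 27 38
f 37 38 29
f 38 27 39
f 38 39 29
f 39 27 40
f 39 40 29
f 40 27 41
f 40 41 29
f 41 27 28
f 41 28 29



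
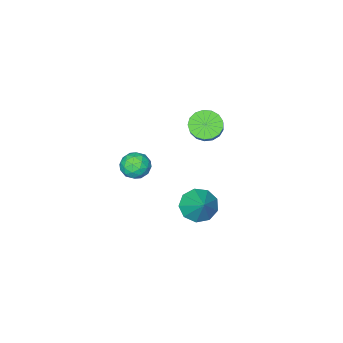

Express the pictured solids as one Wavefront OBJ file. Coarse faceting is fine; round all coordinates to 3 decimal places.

v -1.511 1.424 -3.288
v -0.634 1.366 -3.698
v -0.929 2.496 -2.192
v -0.986 1.85 -3.984
v -1.584 2.134 -3.944
v -2.148 2.087 -3.598
v -2.414 1.729 -3.106
v -2.257 1.228 -2.7
v -1.752 0.819 -2.569
v -1.133 0.693 -2.774
v -0.692 0.909 -3.22
v 0.645 0.023 -0.377
v 1.26 0.52 -0.26
v 0.98 -0.64 0.68
v 1.595 -0.143 0.797
v 0.846 0.117 0.896
v 0.639 0.527 0.242
v 1.601 -0.647 0.178
v 1.394 -0.237 -0.476
v 1.851 0.106 0.083
v 1.384 0.578 0.527
v 0.856 -0.698 -0.107
v 0.389 -0.226 0.337
v 0.923 0.33 -0.412
v 1.317 -0.45 0.832
v 0.877 -0.297 0.89
v 1.238 -0.005 0.959
v 0.558 0.334 -0.116
v 0.919 0.626 -0.047
v 0.676 0.389 0.633
v 1.321 -0.746 0.467
v 1.682 -0.454 0.536
v 1.002 -0.115 -0.539
v 1.363 0.177 -0.47
v 1.564 -0.509 -0.213
v 1.632 0.379 -0.141
v 1.829 -0.011 0.48
v 1.832 -0.308 0.116
v 1.711 -0.067 -0.268
v 1.357 0.656 0.12
v 1.554 0.266 0.742
v 1.114 0.419 0.8
v 0.992 0.661 0.415
v 1.705 0.413 0.321
v 0.686 -0.386 -0.322
v 0.883 -0.776 0.3
v 1.248 -0.781 0.005
v 1.126 -0.539 -0.38
v 0.411 -0.109 -0.06
v 0.608 -0.499 0.561
v 0.529 -0.053 0.688
v 0.408 0.188 0.304
v 0.535 -0.533 0.099
v -2.058 1.28 2.209
v -1.439 0.743 2.183
v -0.683 1.563 3.246
v -1.302 2.1 3.271
v -1.344 1.008 1.911
v -0.588 1.828 2.973
v -1.412 1.336 1.706
v -0.657 2.156 2.769
v -1.629 1.652 1.617
v -0.873 2.471 2.679
v -1.943 1.882 1.663
v -1.188 2.701 2.726
v -2.284 1.974 1.835
v -1.529 2.794 2.897
v -2.573 1.907 2.092
v -1.818 2.727 3.154
v -2.744 1.697 2.375
v -1.989 2.516 3.438
v -2.758 1.391 2.621
v -2.002 2.211 3.684
v -2.611 1.06 2.772
v -1.856 1.88 3.835
v -2.338 0.779 2.794
v -1.582 1.599 3.857
v -2 0.613 2.682
v -1.245 1.433 3.745
v -1.676 0.6 2.462
v -0.92 1.42 3.524
f 2 1 4
f 2 4 3
f 4 1 5
f 4 5 3
f 5 1 6
f 5 6 3
f 6 1 7
f 6 7 3
f 7 1 8
f 7 8 3
f 8 1 9
f 8 9 3
f 9 1 10
f 9 10 3
f 10 1 11
f 10 11 3
f 11 1 2
f 11 2 3
f 12 49 28
f 49 23 52
f 28 52 17
f 49 52 28
f 12 28 24
f 28 17 29
f 24 29 13
f 28 29 24
f 12 24 33
f 24 13 34
f 33 34 19
f 24 34 33
f 12 33 45
f 33 19 48
f 45 48 22
f 33 48 45
f 12 45 49
f 45 22 53
f 49 53 23
f 45 53 49
f 13 29 40
f 29 17 43
f 40 43 21
f 29 43 40
f 17 52 30
f 52 23 51
f 30 51 16
f 52 51 30
f 23 53 50
f 53 22 46
f 50 46 14
f 53 46 50
f 22 48 47
f 48 19 35
f 47 35 18
f 48 35 47
f 19 34 39
f 34 13 36
f 39 36 20
f 34 36 39
f 15 41 27
f 41 21 42
f 27 42 16
f 41 42 27
f 15 27 25
f 27 16 26
f 25 26 14
f 27 26 25
f 15 25 32
f 25 14 31
f 32 31 18
f 25 31 32
f 15 32 37
f 32 18 38
f 37 38 20
f 32 38 37
f 15 37 41
f 37 20 44
f 41 44 21
f 37 44 41
f 16 42 30
f 42 21 43
f 30 43 17
f 42 43 30
f 14 26 50
f 26 16 51
f 50 51 23
f 26 51 50
f 18 31 47
f 31 14 46
f 47 46 22
f 31 46 47
f 20 38 39
f 38 18 35
f 39 35 19
f 38 35 39
f 21 44 40
f 44 20 36
f 40 36 13
f 44 36 40
f 55 54 58
f 55 58 56
f 56 58 59
f 56 59 57
f 58 54 60
f 58 60 59
f 59 60 61
f 59 61 57
f 60 54 62
f 60 62 61
f 61 62 63
f 61 63 57
f 62 54 64
f 62 64 63
f 63 64 65
f 63 65 57
f 64 54 66
f 64 66 65
f 65 66 67
f 65 67 57
f 66 54 68
f 66 68 67
f 67 68 69
f 67 69 57
f 68 54 70
f 68 70 69
f 69 70 71
f 69 71 57
f 70 54 72
f 70 72 71
f 71 72 73
f 71 73 57
f 72 54 74
f 72 74 73
f 73 74 75
f 73 75 57
f 74 54 76
f 74 76 75
f 75 76 77
f 75 77 57
f 76 54 78
f 76 78 77
f 77 78 79
f 77 79 57
f 78 54 80
f 78 80 79
f 79 80 81
f 79 81 57
f 80 54 55
f 80 55 81
f 81 55 56
f 81 56 57

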